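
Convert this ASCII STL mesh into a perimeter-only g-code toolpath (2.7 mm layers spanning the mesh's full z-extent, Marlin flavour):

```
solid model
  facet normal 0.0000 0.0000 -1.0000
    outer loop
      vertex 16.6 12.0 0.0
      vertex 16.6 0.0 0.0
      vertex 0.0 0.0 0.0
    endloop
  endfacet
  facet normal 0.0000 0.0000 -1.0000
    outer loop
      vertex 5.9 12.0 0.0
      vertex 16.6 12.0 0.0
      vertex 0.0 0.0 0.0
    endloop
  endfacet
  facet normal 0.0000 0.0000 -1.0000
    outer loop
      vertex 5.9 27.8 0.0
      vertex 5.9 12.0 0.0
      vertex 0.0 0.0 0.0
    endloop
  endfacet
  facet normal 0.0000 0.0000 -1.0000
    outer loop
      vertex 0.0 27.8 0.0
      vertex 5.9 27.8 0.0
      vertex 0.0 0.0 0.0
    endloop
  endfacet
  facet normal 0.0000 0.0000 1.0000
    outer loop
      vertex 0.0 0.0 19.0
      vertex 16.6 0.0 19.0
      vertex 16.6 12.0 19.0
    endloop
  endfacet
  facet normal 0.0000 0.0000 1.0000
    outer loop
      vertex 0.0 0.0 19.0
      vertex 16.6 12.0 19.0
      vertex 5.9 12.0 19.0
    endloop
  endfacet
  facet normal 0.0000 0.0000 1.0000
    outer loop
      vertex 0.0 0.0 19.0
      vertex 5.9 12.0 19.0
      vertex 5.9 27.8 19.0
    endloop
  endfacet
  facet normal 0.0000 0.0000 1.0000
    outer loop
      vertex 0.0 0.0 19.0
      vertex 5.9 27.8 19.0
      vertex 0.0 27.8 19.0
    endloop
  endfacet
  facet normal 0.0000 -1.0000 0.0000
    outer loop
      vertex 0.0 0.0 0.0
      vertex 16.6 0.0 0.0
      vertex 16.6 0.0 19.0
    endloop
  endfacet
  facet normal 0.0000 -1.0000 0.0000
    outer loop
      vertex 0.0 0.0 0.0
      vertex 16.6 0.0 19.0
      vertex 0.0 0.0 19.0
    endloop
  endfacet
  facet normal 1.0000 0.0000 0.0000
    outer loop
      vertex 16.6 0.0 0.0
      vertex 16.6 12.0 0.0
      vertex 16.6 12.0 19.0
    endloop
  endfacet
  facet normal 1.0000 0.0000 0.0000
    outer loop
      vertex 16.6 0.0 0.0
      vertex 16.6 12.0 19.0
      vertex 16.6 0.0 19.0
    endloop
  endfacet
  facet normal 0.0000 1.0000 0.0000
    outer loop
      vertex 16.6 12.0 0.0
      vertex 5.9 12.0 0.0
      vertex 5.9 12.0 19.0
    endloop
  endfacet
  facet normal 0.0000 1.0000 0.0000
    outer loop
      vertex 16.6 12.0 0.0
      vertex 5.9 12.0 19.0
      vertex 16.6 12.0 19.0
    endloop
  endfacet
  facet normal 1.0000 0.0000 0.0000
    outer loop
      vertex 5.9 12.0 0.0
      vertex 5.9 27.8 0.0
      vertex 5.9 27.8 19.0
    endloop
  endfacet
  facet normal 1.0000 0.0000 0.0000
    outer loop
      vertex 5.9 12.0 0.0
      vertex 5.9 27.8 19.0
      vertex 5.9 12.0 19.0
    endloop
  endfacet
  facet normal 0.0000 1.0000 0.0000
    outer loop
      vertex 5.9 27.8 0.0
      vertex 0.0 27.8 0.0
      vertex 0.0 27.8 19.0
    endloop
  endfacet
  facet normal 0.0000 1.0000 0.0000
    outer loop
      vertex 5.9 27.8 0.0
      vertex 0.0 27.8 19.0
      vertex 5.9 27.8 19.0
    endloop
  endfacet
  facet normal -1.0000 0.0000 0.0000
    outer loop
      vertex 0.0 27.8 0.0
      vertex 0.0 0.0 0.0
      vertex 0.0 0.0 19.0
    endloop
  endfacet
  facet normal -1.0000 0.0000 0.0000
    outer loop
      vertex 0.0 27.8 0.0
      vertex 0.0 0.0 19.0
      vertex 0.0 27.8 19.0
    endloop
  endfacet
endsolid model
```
; perimeter-only toolpath
G21 ; units = mm
G90 ; absolute positioning
G28 ; home
; layer 1
G0 Z2.7
G0 X0.0 Y0.0
G1 X16.6 Y0.0
G1 X16.6 Y12.0
G1 X5.9 Y12.0
G1 X5.9 Y27.8
G1 X0.0 Y27.8
G1 X0.0 Y0.0
; layer 2
G0 Z5.4
G0 X0.0 Y0.0
G1 X16.6 Y0.0
G1 X16.6 Y12.0
G1 X5.9 Y12.0
G1 X5.9 Y27.8
G1 X0.0 Y27.8
G1 X0.0 Y0.0
; layer 3
G0 Z8.1
G0 X0.0 Y0.0
G1 X16.6 Y0.0
G1 X16.6 Y12.0
G1 X5.9 Y12.0
G1 X5.9 Y27.8
G1 X0.0 Y27.8
G1 X0.0 Y0.0
; layer 4
G0 Z10.9
G0 X0.0 Y0.0
G1 X16.6 Y0.0
G1 X16.6 Y12.0
G1 X5.9 Y12.0
G1 X5.9 Y27.8
G1 X0.0 Y27.8
G1 X0.0 Y0.0
; layer 5
G0 Z13.6
G0 X0.0 Y0.0
G1 X16.6 Y0.0
G1 X16.6 Y12.0
G1 X5.9 Y12.0
G1 X5.9 Y27.8
G1 X0.0 Y27.8
G1 X0.0 Y0.0
; layer 6
G0 Z16.3
G0 X0.0 Y0.0
G1 X16.6 Y0.0
G1 X16.6 Y12.0
G1 X5.9 Y12.0
G1 X5.9 Y27.8
G1 X0.0 Y27.8
G1 X0.0 Y0.0
; layer 7
G0 Z19.0
G0 X0.0 Y0.0
G1 X16.6 Y0.0
G1 X16.6 Y12.0
G1 X5.9 Y12.0
G1 X5.9 Y27.8
G1 X0.0 Y27.8
G1 X0.0 Y0.0
M2 ; end

The solid is an L-shaped prism: outer 16.6 × 27.8 mm, arm thicknesses ≈ 12 mm (horizontal) and 5.9 mm (vertical), extruded 19 mm in z. Slicing at Δz = 2.7 mm — 7 equal slices spanning the solid's height, so layer i sits at z = i·h/7 — gives 7 non-empty perimeters. Each is a 6-segment closed polygon; G0 lifts to the layer z and rapids to the start vertex, then G1 traces the edges.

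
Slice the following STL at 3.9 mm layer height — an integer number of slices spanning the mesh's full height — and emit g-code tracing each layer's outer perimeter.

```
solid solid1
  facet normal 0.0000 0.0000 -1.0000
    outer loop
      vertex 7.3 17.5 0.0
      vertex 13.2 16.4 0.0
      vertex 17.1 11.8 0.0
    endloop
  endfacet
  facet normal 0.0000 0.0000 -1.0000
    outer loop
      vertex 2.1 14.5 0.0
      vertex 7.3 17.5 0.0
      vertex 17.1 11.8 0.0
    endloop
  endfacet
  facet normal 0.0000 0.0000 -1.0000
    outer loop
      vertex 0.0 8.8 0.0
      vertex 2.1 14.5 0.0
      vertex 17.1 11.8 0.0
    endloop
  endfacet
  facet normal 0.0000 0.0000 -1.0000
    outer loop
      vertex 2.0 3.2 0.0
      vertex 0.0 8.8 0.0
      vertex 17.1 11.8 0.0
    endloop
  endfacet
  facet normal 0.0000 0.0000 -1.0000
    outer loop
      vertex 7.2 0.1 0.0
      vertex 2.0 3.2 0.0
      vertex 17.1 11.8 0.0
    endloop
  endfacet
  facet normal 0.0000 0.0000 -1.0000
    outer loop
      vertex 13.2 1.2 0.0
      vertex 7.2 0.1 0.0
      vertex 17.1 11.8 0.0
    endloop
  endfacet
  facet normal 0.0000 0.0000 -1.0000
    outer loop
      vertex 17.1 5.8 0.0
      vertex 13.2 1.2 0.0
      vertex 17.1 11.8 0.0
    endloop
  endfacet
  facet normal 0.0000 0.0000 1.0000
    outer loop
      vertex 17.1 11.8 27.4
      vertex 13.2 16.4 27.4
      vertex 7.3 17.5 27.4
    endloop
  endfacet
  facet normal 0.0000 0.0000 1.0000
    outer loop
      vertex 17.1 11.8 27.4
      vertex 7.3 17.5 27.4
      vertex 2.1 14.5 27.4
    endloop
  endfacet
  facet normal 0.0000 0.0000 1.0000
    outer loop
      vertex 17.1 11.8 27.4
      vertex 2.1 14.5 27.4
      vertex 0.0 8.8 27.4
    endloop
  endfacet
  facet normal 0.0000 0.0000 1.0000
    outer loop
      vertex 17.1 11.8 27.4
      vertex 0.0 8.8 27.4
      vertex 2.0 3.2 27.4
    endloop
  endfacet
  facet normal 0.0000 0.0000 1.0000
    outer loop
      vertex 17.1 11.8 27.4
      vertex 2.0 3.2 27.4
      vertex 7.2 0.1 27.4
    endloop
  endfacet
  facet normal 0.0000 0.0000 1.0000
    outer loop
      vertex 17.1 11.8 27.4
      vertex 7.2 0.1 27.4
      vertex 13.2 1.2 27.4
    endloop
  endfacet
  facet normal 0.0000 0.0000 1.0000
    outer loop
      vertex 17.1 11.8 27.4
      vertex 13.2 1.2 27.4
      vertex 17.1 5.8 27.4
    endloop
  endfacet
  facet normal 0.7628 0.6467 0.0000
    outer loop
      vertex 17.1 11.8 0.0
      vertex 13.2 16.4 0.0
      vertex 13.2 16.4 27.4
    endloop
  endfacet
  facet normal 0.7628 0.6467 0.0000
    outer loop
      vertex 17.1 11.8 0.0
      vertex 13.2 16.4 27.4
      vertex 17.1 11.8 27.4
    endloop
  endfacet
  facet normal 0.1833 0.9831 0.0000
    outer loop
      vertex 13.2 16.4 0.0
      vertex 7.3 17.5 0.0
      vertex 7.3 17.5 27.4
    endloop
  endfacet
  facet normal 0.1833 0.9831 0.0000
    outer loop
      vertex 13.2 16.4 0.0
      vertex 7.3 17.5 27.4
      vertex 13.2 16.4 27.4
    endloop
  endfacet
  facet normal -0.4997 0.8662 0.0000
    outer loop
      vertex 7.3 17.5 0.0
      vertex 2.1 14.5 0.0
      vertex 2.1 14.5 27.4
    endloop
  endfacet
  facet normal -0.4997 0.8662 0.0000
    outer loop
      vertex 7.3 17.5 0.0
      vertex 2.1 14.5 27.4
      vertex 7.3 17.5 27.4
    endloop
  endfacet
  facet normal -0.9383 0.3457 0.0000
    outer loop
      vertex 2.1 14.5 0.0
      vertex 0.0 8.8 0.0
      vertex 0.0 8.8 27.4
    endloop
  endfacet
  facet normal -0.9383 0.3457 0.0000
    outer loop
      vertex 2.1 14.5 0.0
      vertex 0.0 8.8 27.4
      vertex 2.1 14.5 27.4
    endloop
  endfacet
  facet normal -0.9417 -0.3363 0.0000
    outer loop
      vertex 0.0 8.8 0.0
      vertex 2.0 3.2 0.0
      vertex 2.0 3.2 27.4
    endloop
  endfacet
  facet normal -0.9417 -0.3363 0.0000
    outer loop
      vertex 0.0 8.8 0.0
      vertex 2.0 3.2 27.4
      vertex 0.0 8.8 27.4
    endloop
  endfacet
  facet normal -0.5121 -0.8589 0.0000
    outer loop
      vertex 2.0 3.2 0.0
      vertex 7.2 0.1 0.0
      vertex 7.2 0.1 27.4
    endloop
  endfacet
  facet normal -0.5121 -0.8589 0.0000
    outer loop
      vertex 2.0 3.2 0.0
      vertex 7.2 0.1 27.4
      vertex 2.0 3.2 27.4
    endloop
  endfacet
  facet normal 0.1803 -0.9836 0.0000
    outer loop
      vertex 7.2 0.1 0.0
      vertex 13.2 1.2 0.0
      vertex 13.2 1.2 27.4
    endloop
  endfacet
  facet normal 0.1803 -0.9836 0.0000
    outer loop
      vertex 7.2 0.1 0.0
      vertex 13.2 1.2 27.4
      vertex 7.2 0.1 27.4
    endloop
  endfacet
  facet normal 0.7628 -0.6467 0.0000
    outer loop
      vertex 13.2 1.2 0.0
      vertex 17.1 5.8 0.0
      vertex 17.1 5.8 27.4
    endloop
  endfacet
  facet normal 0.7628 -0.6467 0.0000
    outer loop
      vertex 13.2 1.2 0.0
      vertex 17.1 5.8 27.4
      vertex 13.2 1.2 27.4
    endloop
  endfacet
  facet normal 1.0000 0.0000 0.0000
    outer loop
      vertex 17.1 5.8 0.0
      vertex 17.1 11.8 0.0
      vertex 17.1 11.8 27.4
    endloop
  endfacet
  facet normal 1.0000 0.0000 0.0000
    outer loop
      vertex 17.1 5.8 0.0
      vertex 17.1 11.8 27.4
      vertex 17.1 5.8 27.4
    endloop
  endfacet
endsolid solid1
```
; perimeter-only toolpath
G21 ; units = mm
G90 ; absolute positioning
G28 ; home
; layer 1
G0 Z3.9
G0 X17.1 Y11.8
G1 X13.2 Y16.4
G1 X7.3 Y17.5
G1 X2.1 Y14.5
G1 X0.0 Y8.8
G1 X2.0 Y3.2
G1 X7.2 Y0.1
G1 X13.2 Y1.2
G1 X17.1 Y5.8
G1 X17.1 Y11.8
; layer 2
G0 Z7.8
G0 X17.1 Y11.8
G1 X13.2 Y16.4
G1 X7.3 Y17.5
G1 X2.1 Y14.5
G1 X0.0 Y8.8
G1 X2.0 Y3.2
G1 X7.2 Y0.1
G1 X13.2 Y1.2
G1 X17.1 Y5.8
G1 X17.1 Y11.8
; layer 3
G0 Z11.7
G0 X17.1 Y11.8
G1 X13.2 Y16.4
G1 X7.3 Y17.5
G1 X2.1 Y14.5
G1 X0.0 Y8.8
G1 X2.0 Y3.2
G1 X7.2 Y0.1
G1 X13.2 Y1.2
G1 X17.1 Y5.8
G1 X17.1 Y11.8
; layer 4
G0 Z15.7
G0 X17.1 Y11.8
G1 X13.2 Y16.4
G1 X7.3 Y17.5
G1 X2.1 Y14.5
G1 X0.0 Y8.8
G1 X2.0 Y3.2
G1 X7.2 Y0.1
G1 X13.2 Y1.2
G1 X17.1 Y5.8
G1 X17.1 Y11.8
; layer 5
G0 Z19.6
G0 X17.1 Y11.8
G1 X13.2 Y16.4
G1 X7.3 Y17.5
G1 X2.1 Y14.5
G1 X0.0 Y8.8
G1 X2.0 Y3.2
G1 X7.2 Y0.1
G1 X13.2 Y1.2
G1 X17.1 Y5.8
G1 X17.1 Y11.8
; layer 6
G0 Z23.5
G0 X17.1 Y11.8
G1 X13.2 Y16.4
G1 X7.3 Y17.5
G1 X2.1 Y14.5
G1 X0.0 Y8.8
G1 X2.0 Y3.2
G1 X7.2 Y0.1
G1 X13.2 Y1.2
G1 X17.1 Y5.8
G1 X17.1 Y11.8
; layer 7
G0 Z27.4
G0 X17.1 Y11.8
G1 X13.2 Y16.4
G1 X7.3 Y17.5
G1 X2.1 Y14.5
G1 X0.0 Y8.8
G1 X2.0 Y3.2
G1 X7.2 Y0.1
G1 X13.2 Y1.2
G1 X17.1 Y5.8
G1 X17.1 Y11.8
M2 ; end

The solid is a regular 9-sided prism (a cylinder approximated with 9 flat sides), circumscribed radius ≈ 8.8 mm, height ≈ 27.4 mm. Slicing at Δz = 3.9 mm — 7 equal slices spanning the solid's height, so layer i sits at z = i·h/7 — gives 7 non-empty perimeters. Each is a 9-segment closed polygon; G0 lifts to the layer z and rapids to the start vertex, then G1 traces the edges.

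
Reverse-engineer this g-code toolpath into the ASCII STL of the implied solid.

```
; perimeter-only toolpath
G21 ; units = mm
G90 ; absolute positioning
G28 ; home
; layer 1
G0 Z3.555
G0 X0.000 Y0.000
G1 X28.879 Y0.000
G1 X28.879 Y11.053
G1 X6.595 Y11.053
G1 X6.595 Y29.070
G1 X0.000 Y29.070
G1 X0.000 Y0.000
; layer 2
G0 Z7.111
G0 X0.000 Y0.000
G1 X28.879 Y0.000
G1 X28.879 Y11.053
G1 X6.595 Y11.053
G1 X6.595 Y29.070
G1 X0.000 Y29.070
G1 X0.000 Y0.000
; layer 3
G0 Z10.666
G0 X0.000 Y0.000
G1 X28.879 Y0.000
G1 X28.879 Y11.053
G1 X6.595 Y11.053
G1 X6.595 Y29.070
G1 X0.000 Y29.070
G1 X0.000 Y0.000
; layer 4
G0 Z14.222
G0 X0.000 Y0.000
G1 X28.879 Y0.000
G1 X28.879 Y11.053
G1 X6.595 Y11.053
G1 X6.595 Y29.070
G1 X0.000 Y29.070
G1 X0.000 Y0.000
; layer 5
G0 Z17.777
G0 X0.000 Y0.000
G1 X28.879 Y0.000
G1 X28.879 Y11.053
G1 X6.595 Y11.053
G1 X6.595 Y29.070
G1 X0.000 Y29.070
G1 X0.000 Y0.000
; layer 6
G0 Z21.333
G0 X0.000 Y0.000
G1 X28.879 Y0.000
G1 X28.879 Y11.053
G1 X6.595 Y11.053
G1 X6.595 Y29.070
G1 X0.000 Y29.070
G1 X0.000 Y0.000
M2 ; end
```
solid part
  facet normal 0.0000 0.0000 -1.0000
    outer loop
      vertex 28.879 11.053 0.000
      vertex 28.879 0.000 0.000
      vertex 0.000 0.000 0.000
    endloop
  endfacet
  facet normal 0.0000 0.0000 -1.0000
    outer loop
      vertex 6.595 11.053 0.000
      vertex 28.879 11.053 0.000
      vertex 0.000 0.000 0.000
    endloop
  endfacet
  facet normal 0.0000 0.0000 -1.0000
    outer loop
      vertex 6.595 29.070 0.000
      vertex 6.595 11.053 0.000
      vertex 0.000 0.000 0.000
    endloop
  endfacet
  facet normal 0.0000 0.0000 -1.0000
    outer loop
      vertex 0.000 29.070 0.000
      vertex 6.595 29.070 0.000
      vertex 0.000 0.000 0.000
    endloop
  endfacet
  facet normal 0.0000 0.0000 1.0000
    outer loop
      vertex 0.000 0.000 21.333
      vertex 28.879 0.000 21.333
      vertex 28.879 11.053 21.333
    endloop
  endfacet
  facet normal 0.0000 0.0000 1.0000
    outer loop
      vertex 0.000 0.000 21.333
      vertex 28.879 11.053 21.333
      vertex 6.595 11.053 21.333
    endloop
  endfacet
  facet normal 0.0000 0.0000 1.0000
    outer loop
      vertex 0.000 0.000 21.333
      vertex 6.595 11.053 21.333
      vertex 6.595 29.070 21.333
    endloop
  endfacet
  facet normal 0.0000 0.0000 1.0000
    outer loop
      vertex 0.000 0.000 21.333
      vertex 6.595 29.070 21.333
      vertex 0.000 29.070 21.333
    endloop
  endfacet
  facet normal 0.0000 -1.0000 0.0000
    outer loop
      vertex 0.000 0.000 0.000
      vertex 28.879 0.000 0.000
      vertex 28.879 0.000 21.333
    endloop
  endfacet
  facet normal 0.0000 -1.0000 0.0000
    outer loop
      vertex 0.000 0.000 0.000
      vertex 28.879 0.000 21.333
      vertex 0.000 0.000 21.333
    endloop
  endfacet
  facet normal 1.0000 0.0000 0.0000
    outer loop
      vertex 28.879 0.000 0.000
      vertex 28.879 11.053 0.000
      vertex 28.879 11.053 21.333
    endloop
  endfacet
  facet normal 1.0000 0.0000 0.0000
    outer loop
      vertex 28.879 0.000 0.000
      vertex 28.879 11.053 21.333
      vertex 28.879 0.000 21.333
    endloop
  endfacet
  facet normal 0.0000 1.0000 0.0000
    outer loop
      vertex 28.879 11.053 0.000
      vertex 6.595 11.053 0.000
      vertex 6.595 11.053 21.333
    endloop
  endfacet
  facet normal 0.0000 1.0000 0.0000
    outer loop
      vertex 28.879 11.053 0.000
      vertex 6.595 11.053 21.333
      vertex 28.879 11.053 21.333
    endloop
  endfacet
  facet normal 1.0000 0.0000 0.0000
    outer loop
      vertex 6.595 11.053 0.000
      vertex 6.595 29.070 0.000
      vertex 6.595 29.070 21.333
    endloop
  endfacet
  facet normal 1.0000 0.0000 0.0000
    outer loop
      vertex 6.595 11.053 0.000
      vertex 6.595 29.070 21.333
      vertex 6.595 11.053 21.333
    endloop
  endfacet
  facet normal 0.0000 1.0000 0.0000
    outer loop
      vertex 6.595 29.070 0.000
      vertex 0.000 29.070 0.000
      vertex 0.000 29.070 21.333
    endloop
  endfacet
  facet normal 0.0000 1.0000 0.0000
    outer loop
      vertex 6.595 29.070 0.000
      vertex 0.000 29.070 21.333
      vertex 6.595 29.070 21.333
    endloop
  endfacet
  facet normal -1.0000 0.0000 0.0000
    outer loop
      vertex 0.000 29.070 0.000
      vertex 0.000 0.000 0.000
      vertex 0.000 0.000 21.333
    endloop
  endfacet
  facet normal -1.0000 0.0000 0.0000
    outer loop
      vertex 0.000 29.070 0.000
      vertex 0.000 0.000 21.333
      vertex 0.000 29.070 21.333
    endloop
  endfacet
endsolid part

The G0 Z moves step by Δz≈3.555 mm. Every layer's G1 loop is the same polygon, so the solid is a straight extrusion of it from z=0 to z≈21.3. Closing with flat bottom and top caps and triangulating gives 20 facets — an L-shaped prism: outer 28.9 × 29.1 mm, arm thicknesses ≈ 11.1 mm (horizontal) and 6.59 mm (vertical), extruded 21.3 mm in z.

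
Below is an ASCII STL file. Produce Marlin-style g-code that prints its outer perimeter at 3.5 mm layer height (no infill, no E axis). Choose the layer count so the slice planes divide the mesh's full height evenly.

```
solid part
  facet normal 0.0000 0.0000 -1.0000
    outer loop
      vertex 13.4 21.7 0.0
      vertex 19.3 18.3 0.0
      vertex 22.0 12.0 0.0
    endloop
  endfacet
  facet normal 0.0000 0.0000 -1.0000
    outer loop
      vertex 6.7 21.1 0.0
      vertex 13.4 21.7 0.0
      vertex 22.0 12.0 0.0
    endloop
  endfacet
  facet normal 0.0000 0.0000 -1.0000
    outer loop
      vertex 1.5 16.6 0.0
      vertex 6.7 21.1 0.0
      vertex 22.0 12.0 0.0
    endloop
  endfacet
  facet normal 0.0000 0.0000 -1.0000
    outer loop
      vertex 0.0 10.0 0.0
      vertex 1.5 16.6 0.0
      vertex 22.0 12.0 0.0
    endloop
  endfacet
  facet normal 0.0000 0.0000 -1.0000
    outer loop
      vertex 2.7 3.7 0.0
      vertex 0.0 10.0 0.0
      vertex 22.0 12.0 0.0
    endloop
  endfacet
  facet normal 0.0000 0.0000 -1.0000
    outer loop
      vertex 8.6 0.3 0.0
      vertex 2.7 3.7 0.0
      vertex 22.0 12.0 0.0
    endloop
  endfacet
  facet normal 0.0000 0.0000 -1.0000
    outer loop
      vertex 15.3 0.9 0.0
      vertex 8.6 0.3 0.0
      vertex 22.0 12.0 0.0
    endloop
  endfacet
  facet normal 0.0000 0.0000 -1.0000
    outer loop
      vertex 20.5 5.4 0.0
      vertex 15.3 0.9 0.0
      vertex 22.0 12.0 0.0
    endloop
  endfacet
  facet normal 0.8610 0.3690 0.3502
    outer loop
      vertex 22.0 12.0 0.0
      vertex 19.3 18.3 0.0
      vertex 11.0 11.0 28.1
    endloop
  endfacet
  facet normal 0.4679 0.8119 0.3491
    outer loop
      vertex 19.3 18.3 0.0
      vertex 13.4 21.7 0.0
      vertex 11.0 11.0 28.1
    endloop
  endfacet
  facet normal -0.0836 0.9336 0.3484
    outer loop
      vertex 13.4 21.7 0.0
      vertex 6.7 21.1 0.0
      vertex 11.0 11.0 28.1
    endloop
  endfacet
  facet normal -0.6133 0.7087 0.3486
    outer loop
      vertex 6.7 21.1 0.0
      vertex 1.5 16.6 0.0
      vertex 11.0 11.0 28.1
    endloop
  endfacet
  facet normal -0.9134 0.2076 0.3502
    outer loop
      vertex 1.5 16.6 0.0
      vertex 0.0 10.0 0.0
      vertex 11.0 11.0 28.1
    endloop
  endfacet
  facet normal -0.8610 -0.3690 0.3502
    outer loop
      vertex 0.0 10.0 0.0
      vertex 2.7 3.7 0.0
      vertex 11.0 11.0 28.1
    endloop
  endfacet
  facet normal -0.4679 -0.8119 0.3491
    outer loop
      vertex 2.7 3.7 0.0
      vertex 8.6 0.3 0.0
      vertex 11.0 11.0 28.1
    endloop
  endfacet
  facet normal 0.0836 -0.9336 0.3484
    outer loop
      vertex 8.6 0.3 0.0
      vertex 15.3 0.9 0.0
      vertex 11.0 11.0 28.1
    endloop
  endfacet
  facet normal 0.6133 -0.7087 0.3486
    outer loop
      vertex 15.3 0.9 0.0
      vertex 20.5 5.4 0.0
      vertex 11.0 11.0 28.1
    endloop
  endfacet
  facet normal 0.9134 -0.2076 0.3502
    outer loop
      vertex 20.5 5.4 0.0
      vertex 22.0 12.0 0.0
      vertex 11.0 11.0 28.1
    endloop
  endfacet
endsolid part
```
; perimeter-only toolpath
G21 ; units = mm
G90 ; absolute positioning
G28 ; home
; layer 1
G0 Z3.5
G0 X20.6 Y11.9
G1 X18.3 Y17.4
G1 X13.1 Y20.4
G1 X7.2 Y19.8
G1 X2.7 Y15.9
G1 X1.4 Y10.1
G1 X3.7 Y4.6
G1 X8.9 Y1.6
G1 X14.8 Y2.2
G1 X19.3 Y6.1
G1 X20.6 Y11.9
; layer 2
G0 Z7.0
G0 X19.2 Y11.8
G1 X17.2 Y16.5
G1 X12.8 Y19.0
G1 X7.8 Y18.6
G1 X3.9 Y15.2
G1 X2.8 Y10.2
G1 X4.8 Y5.5
G1 X9.2 Y3.0
G1 X14.2 Y3.4
G1 X18.1 Y6.8
G1 X19.2 Y11.8
; layer 3
G0 Z10.5
G0 X17.9 Y11.6
G1 X16.2 Y15.6
G1 X12.5 Y17.7
G1 X8.3 Y17.3
G1 X5.1 Y14.5
G1 X4.1 Y10.4
G1 X5.8 Y6.4
G1 X9.5 Y4.3
G1 X13.7 Y4.7
G1 X16.9 Y7.5
G1 X17.9 Y11.6
; layer 4
G0 Z14.1
G0 X16.5 Y11.5
G1 X15.2 Y14.7
G1 X12.2 Y16.4
G1 X8.8 Y16.1
G1 X6.2 Y13.8
G1 X5.5 Y10.5
G1 X6.8 Y7.3
G1 X9.8 Y5.7
G1 X13.2 Y6.0
G1 X15.8 Y8.2
G1 X16.5 Y11.5
; layer 5
G0 Z17.6
G0 X15.1 Y11.4
G1 X14.1 Y13.7
G1 X11.9 Y15.0
G1 X9.4 Y14.8
G1 X7.4 Y13.1
G1 X6.9 Y10.6
G1 X7.9 Y8.3
G1 X10.1 Y7.0
G1 X12.6 Y7.2
G1 X14.6 Y8.9
G1 X15.1 Y11.4
; layer 6
G0 Z21.1
G0 X13.8 Y11.2
G1 X13.1 Y12.8
G1 X11.6 Y13.7
G1 X9.9 Y13.5
G1 X8.6 Y12.4
G1 X8.3 Y10.8
G1 X8.9 Y9.2
G1 X10.4 Y8.3
G1 X12.1 Y8.5
G1 X13.4 Y9.6
G1 X13.8 Y11.2
; layer 7
G0 Z24.6
G0 X12.4 Y11.1
G1 X12.0 Y11.9
G1 X11.3 Y12.3
G1 X10.5 Y12.3
G1 X9.8 Y11.7
G1 X9.6 Y10.9
G1 X10.0 Y10.1
G1 X10.7 Y9.7
G1 X11.5 Y9.7
G1 X12.2 Y10.3
G1 X12.4 Y11.1
M2 ; end

The solid is a regular 10-sided pyramid, base circumscribed radius ≈ 11 mm, apex at z ≈ 28.1 mm. Slicing at Δz = 3.5 mm — 8 equal slices spanning the solid's height, so layer i sits at z = i·h/8 — gives 7 non-empty perimeters. Each is a 10-segment closed polygon; G0 lifts to the layer z and rapids to the start vertex, then G1 traces the edges. The cross-section shrinks linearly with z (the slice at the apex is degenerate and omitted).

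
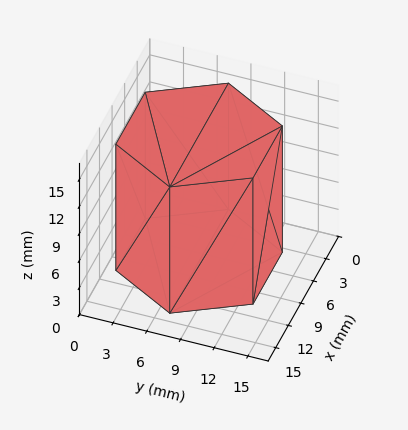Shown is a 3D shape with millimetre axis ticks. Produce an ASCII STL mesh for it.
Reading the render: the shape is a regular 6-sided prism (a cylinder approximated with 6 flat sides), circumscribed radius ≈ 7 mm, height ≈ 14 mm (dimensions read to the nearest mm from the axis ticks). For the STL, each face is triangulated and given an outward normal.

solid part
  facet normal 0.0000 0.0000 -1.0000
    outer loop
      vertex 3.5 13.1 0.0
      vertex 10.5 13.1 0.0
      vertex 14.0 7.0 0.0
    endloop
  endfacet
  facet normal 0.0000 0.0000 -1.0000
    outer loop
      vertex 0.0 7.0 0.0
      vertex 3.5 13.1 0.0
      vertex 14.0 7.0 0.0
    endloop
  endfacet
  facet normal 0.0000 0.0000 -1.0000
    outer loop
      vertex 3.5 0.9 0.0
      vertex 0.0 7.0 0.0
      vertex 14.0 7.0 0.0
    endloop
  endfacet
  facet normal 0.0000 0.0000 -1.0000
    outer loop
      vertex 10.5 0.9 0.0
      vertex 3.5 0.9 0.0
      vertex 14.0 7.0 0.0
    endloop
  endfacet
  facet normal 0.0000 0.0000 1.0000
    outer loop
      vertex 14.0 7.0 14.0
      vertex 10.5 13.1 14.0
      vertex 3.5 13.1 14.0
    endloop
  endfacet
  facet normal 0.0000 0.0000 1.0000
    outer loop
      vertex 14.0 7.0 14.0
      vertex 3.5 13.1 14.0
      vertex 0.0 7.0 14.0
    endloop
  endfacet
  facet normal 0.0000 0.0000 1.0000
    outer loop
      vertex 14.0 7.0 14.0
      vertex 0.0 7.0 14.0
      vertex 3.5 0.9 14.0
    endloop
  endfacet
  facet normal 0.0000 0.0000 1.0000
    outer loop
      vertex 14.0 7.0 14.0
      vertex 3.5 0.9 14.0
      vertex 10.5 0.9 14.0
    endloop
  endfacet
  facet normal 0.8674 0.4977 0.0000
    outer loop
      vertex 14.0 7.0 0.0
      vertex 10.5 13.1 0.0
      vertex 10.5 13.1 14.0
    endloop
  endfacet
  facet normal 0.8674 0.4977 0.0000
    outer loop
      vertex 14.0 7.0 0.0
      vertex 10.5 13.1 14.0
      vertex 14.0 7.0 14.0
    endloop
  endfacet
  facet normal 0.0000 1.0000 0.0000
    outer loop
      vertex 10.5 13.1 0.0
      vertex 3.5 13.1 0.0
      vertex 3.5 13.1 14.0
    endloop
  endfacet
  facet normal 0.0000 1.0000 0.0000
    outer loop
      vertex 10.5 13.1 0.0
      vertex 3.5 13.1 14.0
      vertex 10.5 13.1 14.0
    endloop
  endfacet
  facet normal -0.8674 0.4977 0.0000
    outer loop
      vertex 3.5 13.1 0.0
      vertex 0.0 7.0 0.0
      vertex 0.0 7.0 14.0
    endloop
  endfacet
  facet normal -0.8674 0.4977 0.0000
    outer loop
      vertex 3.5 13.1 0.0
      vertex 0.0 7.0 14.0
      vertex 3.5 13.1 14.0
    endloop
  endfacet
  facet normal -0.8674 -0.4977 0.0000
    outer loop
      vertex 0.0 7.0 0.0
      vertex 3.5 0.9 0.0
      vertex 3.5 0.9 14.0
    endloop
  endfacet
  facet normal -0.8674 -0.4977 0.0000
    outer loop
      vertex 0.0 7.0 0.0
      vertex 3.5 0.9 14.0
      vertex 0.0 7.0 14.0
    endloop
  endfacet
  facet normal 0.0000 -1.0000 0.0000
    outer loop
      vertex 3.5 0.9 0.0
      vertex 10.5 0.9 0.0
      vertex 10.5 0.9 14.0
    endloop
  endfacet
  facet normal 0.0000 -1.0000 0.0000
    outer loop
      vertex 3.5 0.9 0.0
      vertex 10.5 0.9 14.0
      vertex 3.5 0.9 14.0
    endloop
  endfacet
  facet normal 0.8674 -0.4977 0.0000
    outer loop
      vertex 10.5 0.9 0.0
      vertex 14.0 7.0 0.0
      vertex 14.0 7.0 14.0
    endloop
  endfacet
  facet normal 0.8674 -0.4977 0.0000
    outer loop
      vertex 10.5 0.9 0.0
      vertex 14.0 7.0 14.0
      vertex 10.5 0.9 14.0
    endloop
  endfacet
endsolid part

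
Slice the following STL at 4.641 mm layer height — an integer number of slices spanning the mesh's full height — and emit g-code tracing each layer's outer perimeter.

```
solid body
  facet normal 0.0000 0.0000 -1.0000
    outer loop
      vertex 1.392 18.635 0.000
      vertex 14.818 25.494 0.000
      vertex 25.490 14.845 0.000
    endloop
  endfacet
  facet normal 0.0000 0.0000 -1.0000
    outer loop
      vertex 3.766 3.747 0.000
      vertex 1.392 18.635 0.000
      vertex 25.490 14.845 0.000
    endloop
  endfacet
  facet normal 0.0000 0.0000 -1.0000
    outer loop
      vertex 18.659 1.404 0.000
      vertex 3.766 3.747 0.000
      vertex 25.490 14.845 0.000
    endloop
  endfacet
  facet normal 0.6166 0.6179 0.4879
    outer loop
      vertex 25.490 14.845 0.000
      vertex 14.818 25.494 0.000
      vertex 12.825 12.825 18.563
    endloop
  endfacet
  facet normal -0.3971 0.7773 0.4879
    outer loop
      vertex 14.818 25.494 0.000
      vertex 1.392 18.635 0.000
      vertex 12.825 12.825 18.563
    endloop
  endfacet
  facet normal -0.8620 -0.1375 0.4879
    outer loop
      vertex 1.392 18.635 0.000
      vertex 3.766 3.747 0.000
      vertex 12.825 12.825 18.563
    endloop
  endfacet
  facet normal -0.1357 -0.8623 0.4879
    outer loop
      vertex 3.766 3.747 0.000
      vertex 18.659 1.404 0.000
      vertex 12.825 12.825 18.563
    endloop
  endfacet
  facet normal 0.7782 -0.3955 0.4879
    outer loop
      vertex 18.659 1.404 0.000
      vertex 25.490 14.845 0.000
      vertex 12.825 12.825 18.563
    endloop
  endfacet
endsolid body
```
; perimeter-only toolpath
G21 ; units = mm
G90 ; absolute positioning
G28 ; home
; layer 1
G0 Z4.641
G0 X22.324 Y14.340
G1 X14.320 Y22.327
G1 X4.250 Y17.183
G1 X6.031 Y6.016
G1 X17.200 Y4.259
G1 X22.324 Y14.340
; layer 2
G0 Z9.281
G0 X19.157 Y13.835
G1 X13.822 Y19.160
G1 X7.108 Y15.730
G1 X8.296 Y8.286
G1 X15.742 Y7.114
G1 X19.157 Y13.835
; layer 3
G0 Z13.922
G0 X15.991 Y13.330
G1 X13.323 Y15.992
G1 X9.967 Y14.277
G1 X10.560 Y10.555
G1 X14.283 Y9.970
G1 X15.991 Y13.330
M2 ; end

The solid is a regular 5-sided pyramid, base circumscribed radius ≈ 12.8 mm, apex at z ≈ 18.6 mm. Slicing at Δz = 4.641 mm — 4 equal slices spanning the solid's height, so layer i sits at z = i·h/4 — gives 3 non-empty perimeters. Each is a 5-segment closed polygon; G0 lifts to the layer z and rapids to the start vertex, then G1 traces the edges. The cross-section shrinks linearly with z (the slice at the apex is degenerate and omitted).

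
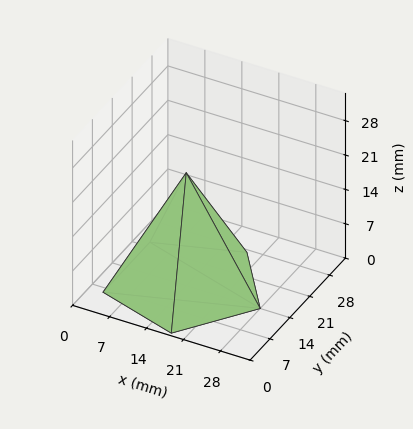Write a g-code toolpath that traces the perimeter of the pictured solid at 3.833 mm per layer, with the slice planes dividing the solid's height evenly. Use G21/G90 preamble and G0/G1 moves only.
Reading the render: the shape is a regular 5-sided pyramid, base circumscribed radius ≈ 14 mm, apex at z ≈ 23 mm (dimensions read to the nearest mm from the axis ticks). For the g-code, the solid's height is divided into equal slices at the stated Δz and each level perimeter traced with G1 moves after a G0 lift.

; perimeter-only toolpath
G21 ; units = mm
G90 ; absolute positioning
G28 ; home
; layer 1
G0 Z3.833
G0 X25.667 Y14.000
G1 X17.605 Y25.096
G1 X4.562 Y20.858
G1 X4.562 Y7.143
G1 X17.605 Y2.904
G1 X25.667 Y14.000
; layer 2
G0 Z7.667
G0 X23.333 Y14.000
G1 X16.884 Y22.877
G1 X6.449 Y19.486
G1 X6.449 Y8.514
G1 X16.884 Y5.123
G1 X23.333 Y14.000
; layer 3
G0 Z11.500
G0 X21.000 Y14.000
G1 X16.163 Y20.657
G1 X8.337 Y18.114
G1 X8.337 Y9.886
G1 X16.163 Y7.343
G1 X21.000 Y14.000
; layer 4
G0 Z15.333
G0 X18.667 Y14.000
G1 X15.442 Y18.438
G1 X10.225 Y16.743
G1 X10.225 Y11.257
G1 X15.442 Y9.562
G1 X18.667 Y14.000
; layer 5
G0 Z19.167
G0 X16.333 Y14.000
G1 X14.721 Y16.219
G1 X12.112 Y15.372
G1 X12.112 Y12.629
G1 X14.721 Y11.781
G1 X16.333 Y14.000
M2 ; end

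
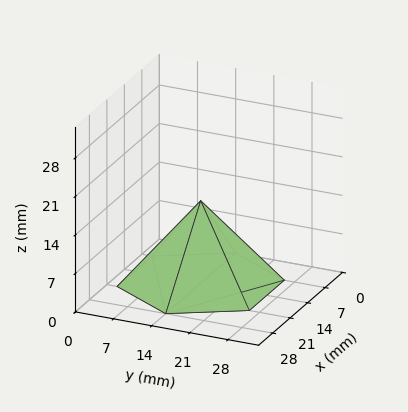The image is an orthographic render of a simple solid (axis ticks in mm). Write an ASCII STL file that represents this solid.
Reading the render: the shape is a regular 6-sided pyramid, base circumscribed radius ≈ 14 mm, apex at z ≈ 15 mm (dimensions read to the nearest mm from the axis ticks). For the STL, each face is triangulated and given an outward normal.

solid part
  facet normal 0.0000 0.0000 -1.0000
    outer loop
      vertex 7.00 26.12 0.00
      vertex 21.00 26.12 0.00
      vertex 28.00 14.00 0.00
    endloop
  endfacet
  facet normal 0.0000 0.0000 -1.0000
    outer loop
      vertex 0.00 14.00 0.00
      vertex 7.00 26.12 0.00
      vertex 28.00 14.00 0.00
    endloop
  endfacet
  facet normal 0.0000 0.0000 -1.0000
    outer loop
      vertex 7.00 1.88 0.00
      vertex 0.00 14.00 0.00
      vertex 28.00 14.00 0.00
    endloop
  endfacet
  facet normal 0.0000 0.0000 -1.0000
    outer loop
      vertex 21.00 1.88 0.00
      vertex 7.00 1.88 0.00
      vertex 28.00 14.00 0.00
    endloop
  endfacet
  facet normal 0.6735 0.3890 0.6286
    outer loop
      vertex 28.00 14.00 0.00
      vertex 21.00 26.12 0.00
      vertex 14.00 14.00 15.00
    endloop
  endfacet
  facet normal 0.0000 0.7778 0.6285
    outer loop
      vertex 21.00 26.12 0.00
      vertex 7.00 26.12 0.00
      vertex 14.00 14.00 15.00
    endloop
  endfacet
  facet normal -0.6735 0.3890 0.6286
    outer loop
      vertex 7.00 26.12 0.00
      vertex 0.00 14.00 0.00
      vertex 14.00 14.00 15.00
    endloop
  endfacet
  facet normal -0.6735 -0.3890 0.6286
    outer loop
      vertex 0.00 14.00 0.00
      vertex 7.00 1.88 0.00
      vertex 14.00 14.00 15.00
    endloop
  endfacet
  facet normal 0.0000 -0.7778 0.6285
    outer loop
      vertex 7.00 1.88 0.00
      vertex 21.00 1.88 0.00
      vertex 14.00 14.00 15.00
    endloop
  endfacet
  facet normal 0.6735 -0.3890 0.6286
    outer loop
      vertex 21.00 1.88 0.00
      vertex 28.00 14.00 0.00
      vertex 14.00 14.00 15.00
    endloop
  endfacet
endsolid part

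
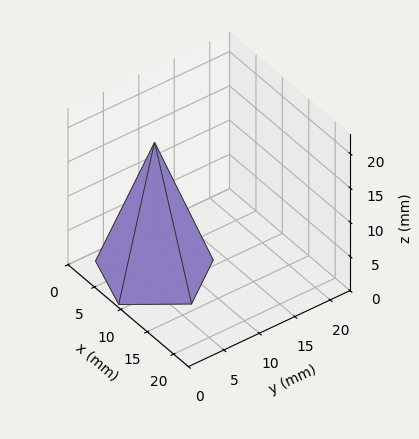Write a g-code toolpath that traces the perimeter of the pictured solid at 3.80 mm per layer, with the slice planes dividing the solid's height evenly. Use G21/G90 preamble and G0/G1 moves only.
Reading the render: the shape is a regular 5-sided pyramid, base circumscribed radius ≈ 7 mm, apex at z ≈ 19 mm (dimensions read to the nearest mm from the axis ticks). For the g-code, the solid's height is divided into equal slices at the stated Δz and each level perimeter traced with G1 moves after a G0 lift.

; perimeter-only toolpath
G21 ; units = mm
G90 ; absolute positioning
G28 ; home
; layer 1
G0 Z3.80
G0 X12.60 Y7.00
G1 X8.73 Y12.33
G1 X2.47 Y10.29
G1 X2.47 Y3.71
G1 X8.73 Y1.67
G1 X12.60 Y7.00
; layer 2
G0 Z7.60
G0 X11.20 Y7.00
G1 X8.30 Y11.00
G1 X3.60 Y9.47
G1 X3.60 Y4.53
G1 X8.30 Y3.00
G1 X11.20 Y7.00
; layer 3
G0 Z11.40
G0 X9.80 Y7.00
G1 X7.86 Y9.66
G1 X4.74 Y8.64
G1 X4.74 Y5.36
G1 X7.86 Y4.34
G1 X9.80 Y7.00
; layer 4
G0 Z15.20
G0 X8.40 Y7.00
G1 X7.43 Y8.33
G1 X5.87 Y7.82
G1 X5.87 Y6.18
G1 X7.43 Y5.67
G1 X8.40 Y7.00
M2 ; end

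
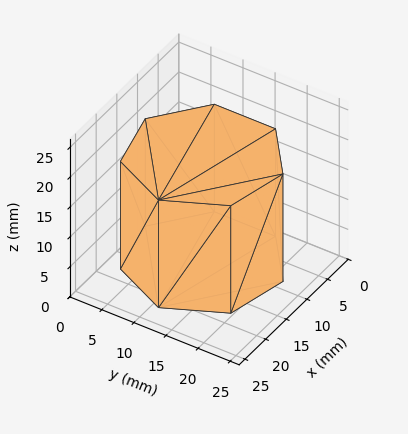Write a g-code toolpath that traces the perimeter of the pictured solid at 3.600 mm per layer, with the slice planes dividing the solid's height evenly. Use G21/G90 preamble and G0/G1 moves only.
Reading the render: the shape is a regular 7-sided prism (a cylinder approximated with 7 flat sides), circumscribed radius ≈ 11 mm, height ≈ 18 mm (dimensions read to the nearest mm from the axis ticks). For the g-code, the solid's height is divided into equal slices at the stated Δz and each level perimeter traced with G1 moves after a G0 lift.

; perimeter-only toolpath
G21 ; units = mm
G90 ; absolute positioning
G28 ; home
; layer 1
G0 Z3.600
G0 X22.000 Y11.000
G1 X17.858 Y19.600
G1 X8.552 Y21.724
G1 X1.089 Y15.773
G1 X1.089 Y6.227
G1 X8.552 Y0.276
G1 X17.858 Y2.400
G1 X22.000 Y11.000
; layer 2
G0 Z7.200
G0 X22.000 Y11.000
G1 X17.858 Y19.600
G1 X8.552 Y21.724
G1 X1.089 Y15.773
G1 X1.089 Y6.227
G1 X8.552 Y0.276
G1 X17.858 Y2.400
G1 X22.000 Y11.000
; layer 3
G0 Z10.800
G0 X22.000 Y11.000
G1 X17.858 Y19.600
G1 X8.552 Y21.724
G1 X1.089 Y15.773
G1 X1.089 Y6.227
G1 X8.552 Y0.276
G1 X17.858 Y2.400
G1 X22.000 Y11.000
; layer 4
G0 Z14.400
G0 X22.000 Y11.000
G1 X17.858 Y19.600
G1 X8.552 Y21.724
G1 X1.089 Y15.773
G1 X1.089 Y6.227
G1 X8.552 Y0.276
G1 X17.858 Y2.400
G1 X22.000 Y11.000
; layer 5
G0 Z18.000
G0 X22.000 Y11.000
G1 X17.858 Y19.600
G1 X8.552 Y21.724
G1 X1.089 Y15.773
G1 X1.089 Y6.227
G1 X8.552 Y0.276
G1 X17.858 Y2.400
G1 X22.000 Y11.000
M2 ; end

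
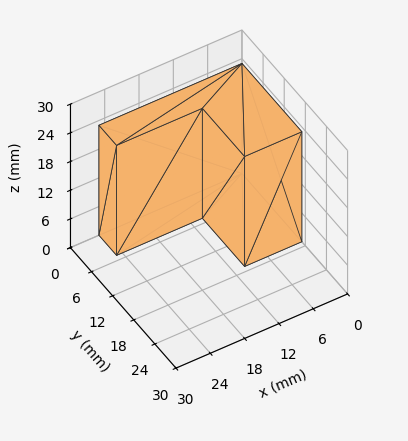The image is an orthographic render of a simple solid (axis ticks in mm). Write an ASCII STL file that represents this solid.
Reading the render: the shape is an L-shaped prism: outer 25 × 17 mm, arm thicknesses ≈ 5 mm (horizontal) and 10 mm (vertical), extruded 23 mm in z (dimensions read to the nearest mm from the axis ticks). For the STL, each face is triangulated and given an outward normal.

solid part
  facet normal 0.0000 0.0000 -1.0000
    outer loop
      vertex 25.000 5.000 0.000
      vertex 25.000 0.000 0.000
      vertex 0.000 0.000 0.000
    endloop
  endfacet
  facet normal 0.0000 0.0000 -1.0000
    outer loop
      vertex 10.000 5.000 0.000
      vertex 25.000 5.000 0.000
      vertex 0.000 0.000 0.000
    endloop
  endfacet
  facet normal 0.0000 0.0000 -1.0000
    outer loop
      vertex 10.000 17.000 0.000
      vertex 10.000 5.000 0.000
      vertex 0.000 0.000 0.000
    endloop
  endfacet
  facet normal 0.0000 0.0000 -1.0000
    outer loop
      vertex 0.000 17.000 0.000
      vertex 10.000 17.000 0.000
      vertex 0.000 0.000 0.000
    endloop
  endfacet
  facet normal 0.0000 0.0000 1.0000
    outer loop
      vertex 0.000 0.000 23.000
      vertex 25.000 0.000 23.000
      vertex 25.000 5.000 23.000
    endloop
  endfacet
  facet normal 0.0000 0.0000 1.0000
    outer loop
      vertex 0.000 0.000 23.000
      vertex 25.000 5.000 23.000
      vertex 10.000 5.000 23.000
    endloop
  endfacet
  facet normal 0.0000 0.0000 1.0000
    outer loop
      vertex 0.000 0.000 23.000
      vertex 10.000 5.000 23.000
      vertex 10.000 17.000 23.000
    endloop
  endfacet
  facet normal 0.0000 0.0000 1.0000
    outer loop
      vertex 0.000 0.000 23.000
      vertex 10.000 17.000 23.000
      vertex 0.000 17.000 23.000
    endloop
  endfacet
  facet normal 0.0000 -1.0000 0.0000
    outer loop
      vertex 0.000 0.000 0.000
      vertex 25.000 0.000 0.000
      vertex 25.000 0.000 23.000
    endloop
  endfacet
  facet normal 0.0000 -1.0000 0.0000
    outer loop
      vertex 0.000 0.000 0.000
      vertex 25.000 0.000 23.000
      vertex 0.000 0.000 23.000
    endloop
  endfacet
  facet normal 1.0000 0.0000 0.0000
    outer loop
      vertex 25.000 0.000 0.000
      vertex 25.000 5.000 0.000
      vertex 25.000 5.000 23.000
    endloop
  endfacet
  facet normal 1.0000 0.0000 0.0000
    outer loop
      vertex 25.000 0.000 0.000
      vertex 25.000 5.000 23.000
      vertex 25.000 0.000 23.000
    endloop
  endfacet
  facet normal 0.0000 1.0000 0.0000
    outer loop
      vertex 25.000 5.000 0.000
      vertex 10.000 5.000 0.000
      vertex 10.000 5.000 23.000
    endloop
  endfacet
  facet normal 0.0000 1.0000 0.0000
    outer loop
      vertex 25.000 5.000 0.000
      vertex 10.000 5.000 23.000
      vertex 25.000 5.000 23.000
    endloop
  endfacet
  facet normal 1.0000 0.0000 0.0000
    outer loop
      vertex 10.000 5.000 0.000
      vertex 10.000 17.000 0.000
      vertex 10.000 17.000 23.000
    endloop
  endfacet
  facet normal 1.0000 0.0000 0.0000
    outer loop
      vertex 10.000 5.000 0.000
      vertex 10.000 17.000 23.000
      vertex 10.000 5.000 23.000
    endloop
  endfacet
  facet normal 0.0000 1.0000 0.0000
    outer loop
      vertex 10.000 17.000 0.000
      vertex 0.000 17.000 0.000
      vertex 0.000 17.000 23.000
    endloop
  endfacet
  facet normal 0.0000 1.0000 0.0000
    outer loop
      vertex 10.000 17.000 0.000
      vertex 0.000 17.000 23.000
      vertex 10.000 17.000 23.000
    endloop
  endfacet
  facet normal -1.0000 0.0000 0.0000
    outer loop
      vertex 0.000 17.000 0.000
      vertex 0.000 0.000 0.000
      vertex 0.000 0.000 23.000
    endloop
  endfacet
  facet normal -1.0000 0.0000 0.0000
    outer loop
      vertex 0.000 17.000 0.000
      vertex 0.000 0.000 23.000
      vertex 0.000 17.000 23.000
    endloop
  endfacet
endsolid part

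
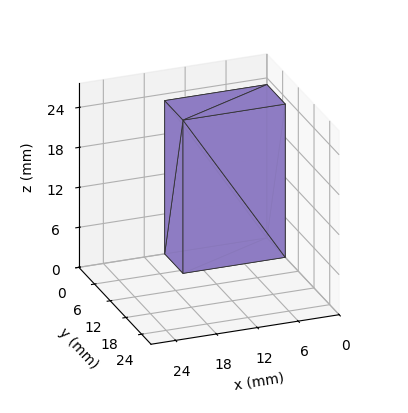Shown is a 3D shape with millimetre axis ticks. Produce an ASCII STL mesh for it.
Reading the render: the shape is a rectangular box, roughly 15 × 7 mm footprint and 23 mm tall (dimensions read to the nearest mm from the axis ticks). For the STL, each face is triangulated and given an outward normal.

solid part
  facet normal 0.0000 0.0000 -1.0000
    outer loop
      vertex 15.0 7.0 0.0
      vertex 15.0 0.0 0.0
      vertex 0.0 0.0 0.0
    endloop
  endfacet
  facet normal 0.0000 0.0000 -1.0000
    outer loop
      vertex 0.0 7.0 0.0
      vertex 15.0 7.0 0.0
      vertex 0.0 0.0 0.0
    endloop
  endfacet
  facet normal 0.0000 0.0000 1.0000
    outer loop
      vertex 0.0 0.0 23.0
      vertex 15.0 0.0 23.0
      vertex 15.0 7.0 23.0
    endloop
  endfacet
  facet normal 0.0000 0.0000 1.0000
    outer loop
      vertex 0.0 0.0 23.0
      vertex 15.0 7.0 23.0
      vertex 0.0 7.0 23.0
    endloop
  endfacet
  facet normal 0.0000 -1.0000 0.0000
    outer loop
      vertex 0.0 0.0 0.0
      vertex 15.0 0.0 0.0
      vertex 15.0 0.0 23.0
    endloop
  endfacet
  facet normal 0.0000 -1.0000 0.0000
    outer loop
      vertex 0.0 0.0 0.0
      vertex 15.0 0.0 23.0
      vertex 0.0 0.0 23.0
    endloop
  endfacet
  facet normal 0.0000 1.0000 0.0000
    outer loop
      vertex 15.0 7.0 23.0
      vertex 15.0 7.0 0.0
      vertex 0.0 7.0 0.0
    endloop
  endfacet
  facet normal 0.0000 1.0000 0.0000
    outer loop
      vertex 0.0 7.0 23.0
      vertex 15.0 7.0 23.0
      vertex 0.0 7.0 0.0
    endloop
  endfacet
  facet normal -1.0000 0.0000 0.0000
    outer loop
      vertex 0.0 7.0 23.0
      vertex 0.0 7.0 0.0
      vertex 0.0 0.0 0.0
    endloop
  endfacet
  facet normal -1.0000 0.0000 0.0000
    outer loop
      vertex 0.0 0.0 23.0
      vertex 0.0 7.0 23.0
      vertex 0.0 0.0 0.0
    endloop
  endfacet
  facet normal 1.0000 0.0000 0.0000
    outer loop
      vertex 15.0 0.0 0.0
      vertex 15.0 7.0 0.0
      vertex 15.0 7.0 23.0
    endloop
  endfacet
  facet normal 1.0000 0.0000 0.0000
    outer loop
      vertex 15.0 0.0 0.0
      vertex 15.0 7.0 23.0
      vertex 15.0 0.0 23.0
    endloop
  endfacet
endsolid part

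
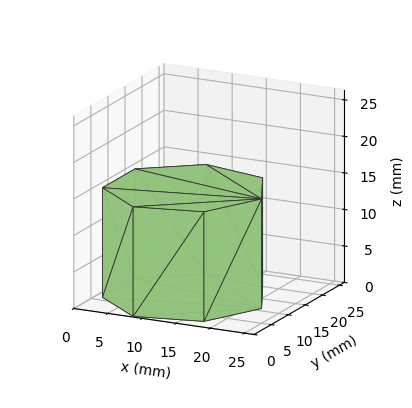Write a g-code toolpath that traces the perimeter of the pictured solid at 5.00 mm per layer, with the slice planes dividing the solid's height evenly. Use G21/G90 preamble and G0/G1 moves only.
Reading the render: the shape is a regular 7-sided prism (a cylinder approximated with 7 flat sides), circumscribed radius ≈ 11 mm, height ≈ 15 mm (dimensions read to the nearest mm from the axis ticks). For the g-code, the solid's height is divided into equal slices at the stated Δz and each level perimeter traced with G1 moves after a G0 lift.

; perimeter-only toolpath
G21 ; units = mm
G90 ; absolute positioning
G28 ; home
; layer 1
G0 Z5.00
G0 X22.00 Y11.00
G1 X17.86 Y19.60
G1 X8.55 Y21.72
G1 X1.09 Y15.77
G1 X1.09 Y6.23
G1 X8.55 Y0.28
G1 X17.86 Y2.40
G1 X22.00 Y11.00
; layer 2
G0 Z10.00
G0 X22.00 Y11.00
G1 X17.86 Y19.60
G1 X8.55 Y21.72
G1 X1.09 Y15.77
G1 X1.09 Y6.23
G1 X8.55 Y0.28
G1 X17.86 Y2.40
G1 X22.00 Y11.00
; layer 3
G0 Z15.00
G0 X22.00 Y11.00
G1 X17.86 Y19.60
G1 X8.55 Y21.72
G1 X1.09 Y15.77
G1 X1.09 Y6.23
G1 X8.55 Y0.28
G1 X17.86 Y2.40
G1 X22.00 Y11.00
M2 ; end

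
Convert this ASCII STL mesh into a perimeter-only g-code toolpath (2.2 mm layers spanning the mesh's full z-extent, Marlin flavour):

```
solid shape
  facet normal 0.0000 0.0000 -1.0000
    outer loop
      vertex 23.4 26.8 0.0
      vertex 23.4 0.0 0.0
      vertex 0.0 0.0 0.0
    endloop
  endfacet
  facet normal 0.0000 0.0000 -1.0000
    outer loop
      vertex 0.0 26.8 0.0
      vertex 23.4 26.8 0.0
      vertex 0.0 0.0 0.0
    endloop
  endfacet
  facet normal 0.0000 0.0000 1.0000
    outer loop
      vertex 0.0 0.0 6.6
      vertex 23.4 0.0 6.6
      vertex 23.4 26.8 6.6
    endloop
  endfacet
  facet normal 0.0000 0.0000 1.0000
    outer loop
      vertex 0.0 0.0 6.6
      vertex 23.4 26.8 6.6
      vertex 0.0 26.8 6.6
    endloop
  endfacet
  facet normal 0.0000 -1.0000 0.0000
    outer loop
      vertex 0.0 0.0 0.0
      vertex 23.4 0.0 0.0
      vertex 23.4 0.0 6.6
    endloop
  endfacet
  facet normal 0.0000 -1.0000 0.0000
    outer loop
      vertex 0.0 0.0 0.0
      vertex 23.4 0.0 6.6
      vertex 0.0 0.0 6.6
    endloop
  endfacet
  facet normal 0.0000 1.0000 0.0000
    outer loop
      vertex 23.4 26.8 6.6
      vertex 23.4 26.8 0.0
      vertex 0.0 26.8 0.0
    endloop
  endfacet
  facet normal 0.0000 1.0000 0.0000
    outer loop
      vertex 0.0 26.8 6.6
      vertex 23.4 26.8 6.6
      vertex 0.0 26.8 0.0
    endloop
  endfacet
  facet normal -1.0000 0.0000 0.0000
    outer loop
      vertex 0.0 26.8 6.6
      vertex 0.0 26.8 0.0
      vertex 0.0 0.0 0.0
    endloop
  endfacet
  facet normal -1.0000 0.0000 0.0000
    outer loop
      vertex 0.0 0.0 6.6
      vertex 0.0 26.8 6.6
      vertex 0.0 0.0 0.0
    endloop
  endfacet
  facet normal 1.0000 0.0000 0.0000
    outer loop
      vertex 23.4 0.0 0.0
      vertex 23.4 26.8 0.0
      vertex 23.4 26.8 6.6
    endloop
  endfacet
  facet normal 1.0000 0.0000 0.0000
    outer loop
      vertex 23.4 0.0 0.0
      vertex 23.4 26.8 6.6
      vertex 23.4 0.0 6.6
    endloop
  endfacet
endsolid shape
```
; perimeter-only toolpath
G21 ; units = mm
G90 ; absolute positioning
G28 ; home
; layer 1
G0 Z2.2
G0 X0.0 Y0.0
G1 X23.4 Y0.0
G1 X23.4 Y26.8
G1 X0.0 Y26.8
G1 X0.0 Y0.0
; layer 2
G0 Z4.4
G0 X0.0 Y0.0
G1 X23.4 Y0.0
G1 X23.4 Y26.8
G1 X0.0 Y26.8
G1 X0.0 Y0.0
; layer 3
G0 Z6.6
G0 X0.0 Y0.0
G1 X23.4 Y0.0
G1 X23.4 Y26.8
G1 X0.0 Y26.8
G1 X0.0 Y0.0
M2 ; end

The solid is a rectangular box, roughly 23.4 × 26.8 mm footprint and 6.6 mm tall. Slicing at Δz = 2.2 mm — 3 equal slices spanning the solid's height, so layer i sits at z = i·h/3 — gives 3 non-empty perimeters. Each is a 4-segment closed polygon; G0 lifts to the layer z and rapids to the start vertex, then G1 traces the edges.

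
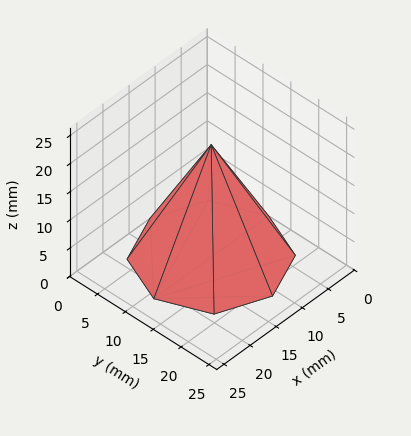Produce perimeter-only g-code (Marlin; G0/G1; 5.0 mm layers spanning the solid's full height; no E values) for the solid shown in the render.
Reading the render: the shape is a regular 8-sided pyramid, base circumscribed radius ≈ 11 mm, apex at z ≈ 20 mm (dimensions read to the nearest mm from the axis ticks). For the g-code, the solid's height is divided into equal slices at the stated Δz and each level perimeter traced with G1 moves after a G0 lift.

; perimeter-only toolpath
G21 ; units = mm
G90 ; absolute positioning
G28 ; home
; layer 1
G0 Z5.0
G0 X19.2 Y11.0
G1 X16.9 Y16.9
G1 X11.0 Y19.2
G1 X5.2 Y16.9
G1 X2.8 Y11.0
G1 X5.2 Y5.2
G1 X11.0 Y2.8
G1 X16.9 Y5.2
G1 X19.2 Y11.0
; layer 2
G0 Z10.0
G0 X16.5 Y11.0
G1 X14.9 Y14.9
G1 X11.0 Y16.5
G1 X7.1 Y14.9
G1 X5.5 Y11.0
G1 X7.1 Y7.1
G1 X11.0 Y5.5
G1 X14.9 Y7.1
G1 X16.5 Y11.0
; layer 3
G0 Z15.0
G0 X13.8 Y11.0
G1 X12.9 Y12.9
G1 X11.0 Y13.8
G1 X9.1 Y12.9
G1 X8.2 Y11.0
G1 X9.1 Y9.1
G1 X11.0 Y8.2
G1 X12.9 Y9.1
G1 X13.8 Y11.0
M2 ; end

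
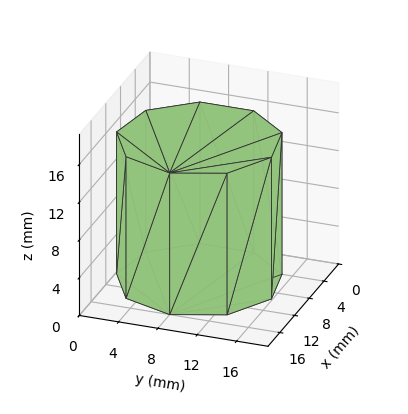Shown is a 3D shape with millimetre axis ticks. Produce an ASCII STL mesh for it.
Reading the render: the shape is a regular 9-sided prism (a cylinder approximated with 9 flat sides), circumscribed radius ≈ 8 mm, height ≈ 15 mm (dimensions read to the nearest mm from the axis ticks). For the STL, each face is triangulated and given an outward normal.

solid part
  facet normal 0.0000 0.0000 -1.0000
    outer loop
      vertex 9.389 15.878 0.000
      vertex 14.128 13.142 0.000
      vertex 16.000 8.000 0.000
    endloop
  endfacet
  facet normal 0.0000 0.0000 -1.0000
    outer loop
      vertex 4.000 14.928 0.000
      vertex 9.389 15.878 0.000
      vertex 16.000 8.000 0.000
    endloop
  endfacet
  facet normal 0.0000 0.0000 -1.0000
    outer loop
      vertex 0.482 10.736 0.000
      vertex 4.000 14.928 0.000
      vertex 16.000 8.000 0.000
    endloop
  endfacet
  facet normal 0.0000 0.0000 -1.0000
    outer loop
      vertex 0.482 5.264 0.000
      vertex 0.482 10.736 0.000
      vertex 16.000 8.000 0.000
    endloop
  endfacet
  facet normal 0.0000 0.0000 -1.0000
    outer loop
      vertex 4.000 1.072 0.000
      vertex 0.482 5.264 0.000
      vertex 16.000 8.000 0.000
    endloop
  endfacet
  facet normal 0.0000 0.0000 -1.0000
    outer loop
      vertex 9.389 0.122 0.000
      vertex 4.000 1.072 0.000
      vertex 16.000 8.000 0.000
    endloop
  endfacet
  facet normal 0.0000 0.0000 -1.0000
    outer loop
      vertex 14.128 2.858 0.000
      vertex 9.389 0.122 0.000
      vertex 16.000 8.000 0.000
    endloop
  endfacet
  facet normal 0.0000 0.0000 1.0000
    outer loop
      vertex 16.000 8.000 15.000
      vertex 14.128 13.142 15.000
      vertex 9.389 15.878 15.000
    endloop
  endfacet
  facet normal 0.0000 0.0000 1.0000
    outer loop
      vertex 16.000 8.000 15.000
      vertex 9.389 15.878 15.000
      vertex 4.000 14.928 15.000
    endloop
  endfacet
  facet normal 0.0000 0.0000 1.0000
    outer loop
      vertex 16.000 8.000 15.000
      vertex 4.000 14.928 15.000
      vertex 0.482 10.736 15.000
    endloop
  endfacet
  facet normal 0.0000 0.0000 1.0000
    outer loop
      vertex 16.000 8.000 15.000
      vertex 0.482 10.736 15.000
      vertex 0.482 5.264 15.000
    endloop
  endfacet
  facet normal 0.0000 0.0000 1.0000
    outer loop
      vertex 16.000 8.000 15.000
      vertex 0.482 5.264 15.000
      vertex 4.000 1.072 15.000
    endloop
  endfacet
  facet normal 0.0000 0.0000 1.0000
    outer loop
      vertex 16.000 8.000 15.000
      vertex 4.000 1.072 15.000
      vertex 9.389 0.122 15.000
    endloop
  endfacet
  facet normal 0.0000 0.0000 1.0000
    outer loop
      vertex 16.000 8.000 15.000
      vertex 9.389 0.122 15.000
      vertex 14.128 2.858 15.000
    endloop
  endfacet
  facet normal 0.9397 0.3421 0.0000
    outer loop
      vertex 16.000 8.000 0.000
      vertex 14.128 13.142 0.000
      vertex 14.128 13.142 15.000
    endloop
  endfacet
  facet normal 0.9397 0.3421 0.0000
    outer loop
      vertex 16.000 8.000 0.000
      vertex 14.128 13.142 15.000
      vertex 16.000 8.000 15.000
    endloop
  endfacet
  facet normal 0.5000 0.8660 0.0000
    outer loop
      vertex 14.128 13.142 0.000
      vertex 9.389 15.878 0.000
      vertex 9.389 15.878 15.000
    endloop
  endfacet
  facet normal 0.5000 0.8660 0.0000
    outer loop
      vertex 14.128 13.142 0.000
      vertex 9.389 15.878 15.000
      vertex 14.128 13.142 15.000
    endloop
  endfacet
  facet normal -0.1736 0.9848 0.0000
    outer loop
      vertex 9.389 15.878 0.000
      vertex 4.000 14.928 0.000
      vertex 4.000 14.928 15.000
    endloop
  endfacet
  facet normal -0.1736 0.9848 0.0000
    outer loop
      vertex 9.389 15.878 0.000
      vertex 4.000 14.928 15.000
      vertex 9.389 15.878 15.000
    endloop
  endfacet
  facet normal -0.7660 0.6428 0.0000
    outer loop
      vertex 4.000 14.928 0.000
      vertex 0.482 10.736 0.000
      vertex 0.482 10.736 15.000
    endloop
  endfacet
  facet normal -0.7660 0.6428 0.0000
    outer loop
      vertex 4.000 14.928 0.000
      vertex 0.482 10.736 15.000
      vertex 4.000 14.928 15.000
    endloop
  endfacet
  facet normal -1.0000 0.0000 0.0000
    outer loop
      vertex 0.482 10.736 0.000
      vertex 0.482 5.264 0.000
      vertex 0.482 5.264 15.000
    endloop
  endfacet
  facet normal -1.0000 0.0000 0.0000
    outer loop
      vertex 0.482 10.736 0.000
      vertex 0.482 5.264 15.000
      vertex 0.482 10.736 15.000
    endloop
  endfacet
  facet normal -0.7660 -0.6428 0.0000
    outer loop
      vertex 0.482 5.264 0.000
      vertex 4.000 1.072 0.000
      vertex 4.000 1.072 15.000
    endloop
  endfacet
  facet normal -0.7660 -0.6428 0.0000
    outer loop
      vertex 0.482 5.264 0.000
      vertex 4.000 1.072 15.000
      vertex 0.482 5.264 15.000
    endloop
  endfacet
  facet normal -0.1736 -0.9848 0.0000
    outer loop
      vertex 4.000 1.072 0.000
      vertex 9.389 0.122 0.000
      vertex 9.389 0.122 15.000
    endloop
  endfacet
  facet normal -0.1736 -0.9848 0.0000
    outer loop
      vertex 4.000 1.072 0.000
      vertex 9.389 0.122 15.000
      vertex 4.000 1.072 15.000
    endloop
  endfacet
  facet normal 0.5000 -0.8660 0.0000
    outer loop
      vertex 9.389 0.122 0.000
      vertex 14.128 2.858 0.000
      vertex 14.128 2.858 15.000
    endloop
  endfacet
  facet normal 0.5000 -0.8660 0.0000
    outer loop
      vertex 9.389 0.122 0.000
      vertex 14.128 2.858 15.000
      vertex 9.389 0.122 15.000
    endloop
  endfacet
  facet normal 0.9397 -0.3421 0.0000
    outer loop
      vertex 14.128 2.858 0.000
      vertex 16.000 8.000 0.000
      vertex 16.000 8.000 15.000
    endloop
  endfacet
  facet normal 0.9397 -0.3421 0.0000
    outer loop
      vertex 14.128 2.858 0.000
      vertex 16.000 8.000 15.000
      vertex 14.128 2.858 15.000
    endloop
  endfacet
endsolid part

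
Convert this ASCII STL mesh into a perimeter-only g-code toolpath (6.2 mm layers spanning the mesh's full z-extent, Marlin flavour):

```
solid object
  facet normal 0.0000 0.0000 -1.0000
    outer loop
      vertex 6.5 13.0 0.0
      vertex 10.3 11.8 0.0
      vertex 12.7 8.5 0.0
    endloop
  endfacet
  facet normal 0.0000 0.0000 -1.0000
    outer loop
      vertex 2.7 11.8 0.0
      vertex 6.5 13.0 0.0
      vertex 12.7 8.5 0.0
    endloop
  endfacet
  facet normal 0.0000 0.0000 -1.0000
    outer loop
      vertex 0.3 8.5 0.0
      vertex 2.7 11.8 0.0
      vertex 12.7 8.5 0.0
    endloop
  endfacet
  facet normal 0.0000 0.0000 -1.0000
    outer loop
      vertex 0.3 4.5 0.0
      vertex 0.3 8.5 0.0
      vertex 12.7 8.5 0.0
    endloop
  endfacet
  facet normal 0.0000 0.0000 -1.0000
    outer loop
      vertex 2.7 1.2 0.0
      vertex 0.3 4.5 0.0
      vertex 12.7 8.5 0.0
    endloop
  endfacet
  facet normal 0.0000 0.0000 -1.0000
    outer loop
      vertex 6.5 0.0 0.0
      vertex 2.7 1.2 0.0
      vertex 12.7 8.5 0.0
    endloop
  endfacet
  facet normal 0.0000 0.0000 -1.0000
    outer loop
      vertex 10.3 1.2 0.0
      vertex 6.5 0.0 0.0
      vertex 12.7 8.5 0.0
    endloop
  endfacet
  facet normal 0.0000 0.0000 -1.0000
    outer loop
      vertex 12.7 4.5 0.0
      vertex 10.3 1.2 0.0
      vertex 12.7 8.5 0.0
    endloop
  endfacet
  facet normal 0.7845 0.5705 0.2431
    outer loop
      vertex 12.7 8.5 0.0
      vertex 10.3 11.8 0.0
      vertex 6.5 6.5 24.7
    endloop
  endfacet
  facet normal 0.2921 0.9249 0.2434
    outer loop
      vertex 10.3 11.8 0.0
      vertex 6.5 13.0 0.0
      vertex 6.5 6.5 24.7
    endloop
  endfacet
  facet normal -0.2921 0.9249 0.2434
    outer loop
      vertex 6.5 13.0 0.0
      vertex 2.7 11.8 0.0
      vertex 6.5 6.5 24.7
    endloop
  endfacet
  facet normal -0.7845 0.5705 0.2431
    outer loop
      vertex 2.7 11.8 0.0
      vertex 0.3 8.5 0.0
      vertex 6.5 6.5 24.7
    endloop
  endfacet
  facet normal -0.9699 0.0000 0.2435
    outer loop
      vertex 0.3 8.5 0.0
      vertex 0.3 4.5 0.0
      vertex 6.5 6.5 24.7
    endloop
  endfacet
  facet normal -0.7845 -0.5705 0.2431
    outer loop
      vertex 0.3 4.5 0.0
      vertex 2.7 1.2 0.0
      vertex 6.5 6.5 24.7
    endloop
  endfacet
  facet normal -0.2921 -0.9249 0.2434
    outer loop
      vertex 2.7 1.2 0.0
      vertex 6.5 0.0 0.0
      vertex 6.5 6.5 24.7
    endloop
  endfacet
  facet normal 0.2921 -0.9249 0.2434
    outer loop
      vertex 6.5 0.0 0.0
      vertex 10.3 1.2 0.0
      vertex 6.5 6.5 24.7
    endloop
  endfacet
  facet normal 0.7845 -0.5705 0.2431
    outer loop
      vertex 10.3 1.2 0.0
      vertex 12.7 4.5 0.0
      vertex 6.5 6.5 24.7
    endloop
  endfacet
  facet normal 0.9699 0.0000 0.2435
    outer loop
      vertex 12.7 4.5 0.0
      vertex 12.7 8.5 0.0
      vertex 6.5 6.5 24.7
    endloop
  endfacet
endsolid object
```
; perimeter-only toolpath
G21 ; units = mm
G90 ; absolute positioning
G28 ; home
; layer 1
G0 Z6.2
G0 X11.1 Y8.0
G1 X9.4 Y10.5
G1 X6.5 Y11.4
G1 X3.7 Y10.5
G1 X1.9 Y8.0
G1 X1.9 Y5.0
G1 X3.7 Y2.5
G1 X6.5 Y1.6
G1 X9.4 Y2.5
G1 X11.1 Y5.0
G1 X11.1 Y8.0
; layer 2
G0 Z12.3
G0 X9.6 Y7.5
G1 X8.4 Y9.2
G1 X6.5 Y9.8
G1 X4.6 Y9.2
G1 X3.4 Y7.5
G1 X3.4 Y5.5
G1 X4.6 Y3.9
G1 X6.5 Y3.2
G1 X8.4 Y3.9
G1 X9.6 Y5.5
G1 X9.6 Y7.5
; layer 3
G0 Z18.5
G0 X8.1 Y7.0
G1 X7.5 Y7.8
G1 X6.5 Y8.1
G1 X5.5 Y7.8
G1 X5.0 Y7.0
G1 X5.0 Y6.0
G1 X5.5 Y5.2
G1 X6.5 Y4.9
G1 X7.5 Y5.2
G1 X8.1 Y6.0
G1 X8.1 Y7.0
M2 ; end

The solid is a regular 10-sided pyramid, base circumscribed radius ≈ 6.5 mm, apex at z ≈ 24.7 mm. Slicing at Δz = 6.2 mm — 4 equal slices spanning the solid's height, so layer i sits at z = i·h/4 — gives 3 non-empty perimeters. Each is a 10-segment closed polygon; G0 lifts to the layer z and rapids to the start vertex, then G1 traces the edges. The cross-section shrinks linearly with z (the slice at the apex is degenerate and omitted).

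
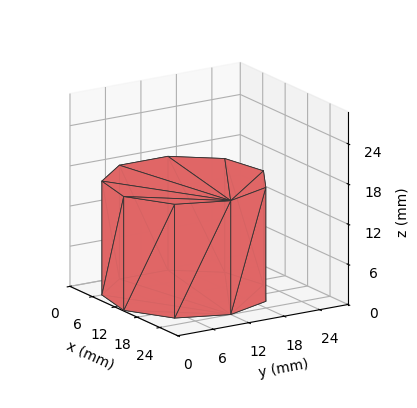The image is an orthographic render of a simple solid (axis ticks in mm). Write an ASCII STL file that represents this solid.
Reading the render: the shape is a regular 9-sided prism (a cylinder approximated with 9 flat sides), circumscribed radius ≈ 12 mm, height ≈ 17 mm (dimensions read to the nearest mm from the axis ticks). For the STL, each face is triangulated and given an outward normal.

solid part
  facet normal 0.0000 0.0000 -1.0000
    outer loop
      vertex 14.084 23.818 0.000
      vertex 21.193 19.713 0.000
      vertex 24.000 12.000 0.000
    endloop
  endfacet
  facet normal 0.0000 0.0000 -1.0000
    outer loop
      vertex 6.000 22.392 0.000
      vertex 14.084 23.818 0.000
      vertex 24.000 12.000 0.000
    endloop
  endfacet
  facet normal 0.0000 0.0000 -1.0000
    outer loop
      vertex 0.724 16.104 0.000
      vertex 6.000 22.392 0.000
      vertex 24.000 12.000 0.000
    endloop
  endfacet
  facet normal 0.0000 0.0000 -1.0000
    outer loop
      vertex 0.724 7.896 0.000
      vertex 0.724 16.104 0.000
      vertex 24.000 12.000 0.000
    endloop
  endfacet
  facet normal 0.0000 0.0000 -1.0000
    outer loop
      vertex 6.000 1.608 0.000
      vertex 0.724 7.896 0.000
      vertex 24.000 12.000 0.000
    endloop
  endfacet
  facet normal 0.0000 0.0000 -1.0000
    outer loop
      vertex 14.084 0.182 0.000
      vertex 6.000 1.608 0.000
      vertex 24.000 12.000 0.000
    endloop
  endfacet
  facet normal 0.0000 0.0000 -1.0000
    outer loop
      vertex 21.193 4.287 0.000
      vertex 14.084 0.182 0.000
      vertex 24.000 12.000 0.000
    endloop
  endfacet
  facet normal 0.0000 0.0000 1.0000
    outer loop
      vertex 24.000 12.000 17.000
      vertex 21.193 19.713 17.000
      vertex 14.084 23.818 17.000
    endloop
  endfacet
  facet normal 0.0000 0.0000 1.0000
    outer loop
      vertex 24.000 12.000 17.000
      vertex 14.084 23.818 17.000
      vertex 6.000 22.392 17.000
    endloop
  endfacet
  facet normal 0.0000 0.0000 1.0000
    outer loop
      vertex 24.000 12.000 17.000
      vertex 6.000 22.392 17.000
      vertex 0.724 16.104 17.000
    endloop
  endfacet
  facet normal 0.0000 0.0000 1.0000
    outer loop
      vertex 24.000 12.000 17.000
      vertex 0.724 16.104 17.000
      vertex 0.724 7.896 17.000
    endloop
  endfacet
  facet normal 0.0000 0.0000 1.0000
    outer loop
      vertex 24.000 12.000 17.000
      vertex 0.724 7.896 17.000
      vertex 6.000 1.608 17.000
    endloop
  endfacet
  facet normal 0.0000 0.0000 1.0000
    outer loop
      vertex 24.000 12.000 17.000
      vertex 6.000 1.608 17.000
      vertex 14.084 0.182 17.000
    endloop
  endfacet
  facet normal 0.0000 0.0000 1.0000
    outer loop
      vertex 24.000 12.000 17.000
      vertex 14.084 0.182 17.000
      vertex 21.193 4.287 17.000
    endloop
  endfacet
  facet normal 0.9397 0.3420 0.0000
    outer loop
      vertex 24.000 12.000 0.000
      vertex 21.193 19.713 0.000
      vertex 21.193 19.713 17.000
    endloop
  endfacet
  facet normal 0.9397 0.3420 0.0000
    outer loop
      vertex 24.000 12.000 0.000
      vertex 21.193 19.713 17.000
      vertex 24.000 12.000 17.000
    endloop
  endfacet
  facet normal 0.5001 0.8660 0.0000
    outer loop
      vertex 21.193 19.713 0.000
      vertex 14.084 23.818 0.000
      vertex 14.084 23.818 17.000
    endloop
  endfacet
  facet normal 0.5001 0.8660 0.0000
    outer loop
      vertex 21.193 19.713 0.000
      vertex 14.084 23.818 17.000
      vertex 21.193 19.713 17.000
    endloop
  endfacet
  facet normal -0.1737 0.9848 0.0000
    outer loop
      vertex 14.084 23.818 0.000
      vertex 6.000 22.392 0.000
      vertex 6.000 22.392 17.000
    endloop
  endfacet
  facet normal -0.1737 0.9848 0.0000
    outer loop
      vertex 14.084 23.818 0.000
      vertex 6.000 22.392 17.000
      vertex 14.084 23.818 17.000
    endloop
  endfacet
  facet normal -0.7661 0.6428 0.0000
    outer loop
      vertex 6.000 22.392 0.000
      vertex 0.724 16.104 0.000
      vertex 0.724 16.104 17.000
    endloop
  endfacet
  facet normal -0.7661 0.6428 0.0000
    outer loop
      vertex 6.000 22.392 0.000
      vertex 0.724 16.104 17.000
      vertex 6.000 22.392 17.000
    endloop
  endfacet
  facet normal -1.0000 0.0000 0.0000
    outer loop
      vertex 0.724 16.104 0.000
      vertex 0.724 7.896 0.000
      vertex 0.724 7.896 17.000
    endloop
  endfacet
  facet normal -1.0000 0.0000 0.0000
    outer loop
      vertex 0.724 16.104 0.000
      vertex 0.724 7.896 17.000
      vertex 0.724 16.104 17.000
    endloop
  endfacet
  facet normal -0.7661 -0.6428 0.0000
    outer loop
      vertex 0.724 7.896 0.000
      vertex 6.000 1.608 0.000
      vertex 6.000 1.608 17.000
    endloop
  endfacet
  facet normal -0.7661 -0.6428 0.0000
    outer loop
      vertex 0.724 7.896 0.000
      vertex 6.000 1.608 17.000
      vertex 0.724 7.896 17.000
    endloop
  endfacet
  facet normal -0.1737 -0.9848 0.0000
    outer loop
      vertex 6.000 1.608 0.000
      vertex 14.084 0.182 0.000
      vertex 14.084 0.182 17.000
    endloop
  endfacet
  facet normal -0.1737 -0.9848 0.0000
    outer loop
      vertex 6.000 1.608 0.000
      vertex 14.084 0.182 17.000
      vertex 6.000 1.608 17.000
    endloop
  endfacet
  facet normal 0.5001 -0.8660 0.0000
    outer loop
      vertex 14.084 0.182 0.000
      vertex 21.193 4.287 0.000
      vertex 21.193 4.287 17.000
    endloop
  endfacet
  facet normal 0.5001 -0.8660 0.0000
    outer loop
      vertex 14.084 0.182 0.000
      vertex 21.193 4.287 17.000
      vertex 14.084 0.182 17.000
    endloop
  endfacet
  facet normal 0.9397 -0.3420 0.0000
    outer loop
      vertex 21.193 4.287 0.000
      vertex 24.000 12.000 0.000
      vertex 24.000 12.000 17.000
    endloop
  endfacet
  facet normal 0.9397 -0.3420 0.0000
    outer loop
      vertex 21.193 4.287 0.000
      vertex 24.000 12.000 17.000
      vertex 21.193 4.287 17.000
    endloop
  endfacet
endsolid part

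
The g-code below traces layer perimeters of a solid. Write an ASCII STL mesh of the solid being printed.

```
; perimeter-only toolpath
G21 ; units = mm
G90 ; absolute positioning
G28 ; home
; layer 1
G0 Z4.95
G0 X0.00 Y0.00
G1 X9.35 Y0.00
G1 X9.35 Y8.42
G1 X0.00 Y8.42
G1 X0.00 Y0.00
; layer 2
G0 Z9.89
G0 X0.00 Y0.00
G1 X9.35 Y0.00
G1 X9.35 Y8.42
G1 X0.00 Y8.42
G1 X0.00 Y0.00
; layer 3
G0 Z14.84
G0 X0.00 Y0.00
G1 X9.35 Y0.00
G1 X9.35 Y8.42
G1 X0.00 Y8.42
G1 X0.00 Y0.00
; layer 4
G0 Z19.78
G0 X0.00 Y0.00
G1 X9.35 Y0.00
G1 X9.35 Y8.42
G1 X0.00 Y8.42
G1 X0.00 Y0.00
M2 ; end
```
solid part
  facet normal 0.0000 0.0000 -1.0000
    outer loop
      vertex 9.35 8.42 0.00
      vertex 9.35 0.00 0.00
      vertex 0.00 0.00 0.00
    endloop
  endfacet
  facet normal 0.0000 0.0000 -1.0000
    outer loop
      vertex 0.00 8.42 0.00
      vertex 9.35 8.42 0.00
      vertex 0.00 0.00 0.00
    endloop
  endfacet
  facet normal 0.0000 0.0000 1.0000
    outer loop
      vertex 0.00 0.00 19.78
      vertex 9.35 0.00 19.78
      vertex 9.35 8.42 19.78
    endloop
  endfacet
  facet normal 0.0000 0.0000 1.0000
    outer loop
      vertex 0.00 0.00 19.78
      vertex 9.35 8.42 19.78
      vertex 0.00 8.42 19.78
    endloop
  endfacet
  facet normal 0.0000 -1.0000 0.0000
    outer loop
      vertex 0.00 0.00 0.00
      vertex 9.35 0.00 0.00
      vertex 9.35 0.00 19.78
    endloop
  endfacet
  facet normal 0.0000 -1.0000 0.0000
    outer loop
      vertex 0.00 0.00 0.00
      vertex 9.35 0.00 19.78
      vertex 0.00 0.00 19.78
    endloop
  endfacet
  facet normal 0.0000 1.0000 0.0000
    outer loop
      vertex 9.35 8.42 19.78
      vertex 9.35 8.42 0.00
      vertex 0.00 8.42 0.00
    endloop
  endfacet
  facet normal 0.0000 1.0000 0.0000
    outer loop
      vertex 0.00 8.42 19.78
      vertex 9.35 8.42 19.78
      vertex 0.00 8.42 0.00
    endloop
  endfacet
  facet normal -1.0000 0.0000 0.0000
    outer loop
      vertex 0.00 8.42 19.78
      vertex 0.00 8.42 0.00
      vertex 0.00 0.00 0.00
    endloop
  endfacet
  facet normal -1.0000 0.0000 0.0000
    outer loop
      vertex 0.00 0.00 19.78
      vertex 0.00 8.42 19.78
      vertex 0.00 0.00 0.00
    endloop
  endfacet
  facet normal 1.0000 0.0000 0.0000
    outer loop
      vertex 9.35 0.00 0.00
      vertex 9.35 8.42 0.00
      vertex 9.35 8.42 19.78
    endloop
  endfacet
  facet normal 1.0000 0.0000 0.0000
    outer loop
      vertex 9.35 0.00 0.00
      vertex 9.35 8.42 19.78
      vertex 9.35 0.00 19.78
    endloop
  endfacet
endsolid part

The G0 Z moves step by Δz≈4.95 mm. Every layer's G1 loop is the same polygon, so the solid is a straight extrusion of it from z=0 to z≈19.8. Closing with flat bottom and top caps and triangulating gives 12 facets — a rectangular box, roughly 9.35 × 8.42 mm footprint and 19.8 mm tall.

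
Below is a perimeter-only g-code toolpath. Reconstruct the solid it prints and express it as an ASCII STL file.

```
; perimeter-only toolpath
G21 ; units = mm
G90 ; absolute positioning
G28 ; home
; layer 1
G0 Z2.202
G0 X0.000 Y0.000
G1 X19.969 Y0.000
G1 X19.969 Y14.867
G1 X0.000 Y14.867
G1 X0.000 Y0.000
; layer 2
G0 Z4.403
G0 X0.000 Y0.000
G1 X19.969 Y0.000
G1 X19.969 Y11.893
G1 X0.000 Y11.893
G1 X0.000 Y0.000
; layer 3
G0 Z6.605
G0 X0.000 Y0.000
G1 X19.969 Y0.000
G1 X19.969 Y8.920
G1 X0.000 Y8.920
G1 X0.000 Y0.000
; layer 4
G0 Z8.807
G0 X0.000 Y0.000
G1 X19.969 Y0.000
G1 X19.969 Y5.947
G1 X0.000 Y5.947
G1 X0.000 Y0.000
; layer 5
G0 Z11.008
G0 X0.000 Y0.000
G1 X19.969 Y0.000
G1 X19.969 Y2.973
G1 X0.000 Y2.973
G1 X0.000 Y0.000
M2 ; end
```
solid part
  facet normal 0.0000 0.0000 -1.0000
    outer loop
      vertex 19.969 17.840 0.000
      vertex 19.969 0.000 0.000
      vertex 0.000 0.000 0.000
    endloop
  endfacet
  facet normal 0.0000 0.0000 -1.0000
    outer loop
      vertex 0.000 17.840 0.000
      vertex 19.969 17.840 0.000
      vertex 0.000 0.000 0.000
    endloop
  endfacet
  facet normal 0.0000 -1.0000 0.0000
    outer loop
      vertex 0.000 0.000 0.000
      vertex 19.969 0.000 0.000
      vertex 19.969 0.000 13.210
    endloop
  endfacet
  facet normal 0.0000 -1.0000 0.0000
    outer loop
      vertex 0.000 0.000 0.000
      vertex 19.969 0.000 13.210
      vertex 0.000 0.000 13.210
    endloop
  endfacet
  facet normal 0.0000 0.5951 0.8037
    outer loop
      vertex 0.000 0.000 13.210
      vertex 19.969 0.000 13.210
      vertex 19.969 17.840 0.000
    endloop
  endfacet
  facet normal 0.0000 0.5951 0.8037
    outer loop
      vertex 0.000 0.000 13.210
      vertex 19.969 17.840 0.000
      vertex 0.000 17.840 0.000
    endloop
  endfacet
  facet normal -1.0000 0.0000 0.0000
    outer loop
      vertex 0.000 0.000 13.210
      vertex 0.000 17.840 0.000
      vertex 0.000 0.000 0.000
    endloop
  endfacet
  facet normal 1.0000 0.0000 0.0000
    outer loop
      vertex 19.969 0.000 0.000
      vertex 19.969 17.840 0.000
      vertex 19.969 0.000 13.210
    endloop
  endfacet
endsolid part

The G0 Z moves step by Δz≈2.202 mm. The G1 loops shrink linearly with z, so the solid tapers from its base footprint up to z≈13.2. Closing with a flat bottom cap and the tapered top and triangulating gives 8 facets — a wedge (ramp): 20 × 17.8 mm base, rising to 13.2 mm along the y=0 edge and sloping linearly to z=0 at y=17.8.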